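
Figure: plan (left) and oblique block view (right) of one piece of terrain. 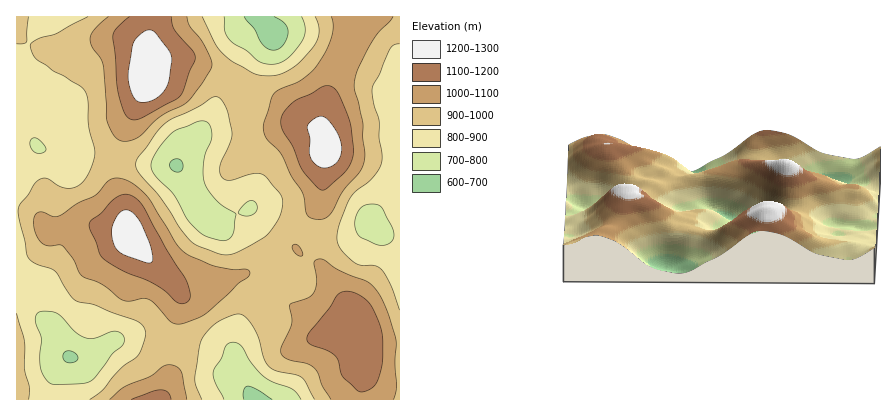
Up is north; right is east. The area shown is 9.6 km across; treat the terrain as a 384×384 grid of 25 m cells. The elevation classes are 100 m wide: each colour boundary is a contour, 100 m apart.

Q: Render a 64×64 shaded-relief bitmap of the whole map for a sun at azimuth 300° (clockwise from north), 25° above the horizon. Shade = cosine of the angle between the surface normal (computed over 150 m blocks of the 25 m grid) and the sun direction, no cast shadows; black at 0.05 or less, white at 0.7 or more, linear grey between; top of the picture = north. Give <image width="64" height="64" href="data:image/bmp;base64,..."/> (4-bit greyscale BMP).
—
<image width="64" height="64" href="data:image/bmp;base64,Qk12CAAAAAAAAHYAAAAoAAAAQAAAAEAAAAABAAQAAAAAAAAIAAATCwAAEwsAABAAAAAAAAAAAAAAABEREQAiIiIAMzMzAERERABVVVUAZmZmAHd3dwCIiIgAmZmZAKqqqgC7u7sAzMzMAN3d3QDu7u4A////AERFeau7vN7u7t3MuodURFVnZVZniIiJq8u7qqqXZmVVREV5qru83u7u3dzLmFQ0Vmd2VniJiIibzLuqmphmVVVEVWiqq7ve7u3c3cy5ZDNWZ3ZmiJiHd5rMu6qZmGVVVURVaJq7u83u7czM3Lp0M0VmdmeJmYdmebu7u6mYZURERFVniqu7ze7ty7zMyoYzNFZmd5qph2Zomru7uphlQ0RERVZ5q7vN3u3Lu8y6l1Q0RWZ4mrqYdmeJmru7qXVDMzREVmeaq7zN3dy7zLqXZURFVomru6mHd3iJq7updkMiM0RFZ4mqqrzN3cu7uodlVVVWirvMy6mHd4iZqqmGQyIzREVneJmJq7zdy7uqmHZlVWaKu8zMu6mIiImZmXZTMjNFVWeIiHeJq83Mu6mIdmVVZ4mrvMzMy6mImZiIdlQzRFVWaImHZmeKvMy6mIdmZVVniau7vN3cuqmZmId2VDNEVmZ4mZhlVniau7qYdlVVRGeJqqqrzd3Mu6qYh2ZUM0RWd4mqmXZWd4maqql2VEQ0Vomqqaq8zMzMu6mHZlMzRFZ3iaqZh2Z3eImqqYZUQzNFeJqZmqvMzM3Luod2VDNVVneJmZmId3d3eZqph1RDM0VomZmaqru8zcy6l3ZEM2ZneImZiIiJh2ZomqqXZVRERFeJmqqaq7vNzMqYdkREZniIiZmIiJmYdmeaqph2VVVEVniaqqmau8zMuph2VER3iJmZqYeImZmHZ4mZmHdmZlVVZ4qqqZmrzMy6mHZVVYiImqqph3iZmYd3iZiHd3d3ZlZniZmqqavMy7qYh2VViIiaqqqYeImYh3eIiHd3iIh3d2Z4mZqqq8y7qpmHZmaIiImqu6iIiIiIeIh3dniIiIiId3iIiZmru6qZmph3dpiIiJq7qYiIiIiIh3ZneImZmZmHeIiImZqqmZiaqYd3qZh3iau6mYiIiIh3ZmeImZqru6mImZmImqmIiJqqmIi6mHeJqruqmZh3d3ZlZ4mZmrvMupmZmZiJmHd3iqqZmcy5h3iaqrqqqYd2ZVVniZmZvMzLuqqpmImYd3eJqqqq3cqHeJqqq7u6h2VVVVZ4mZq83cy7u6qYiIh2Z4mZqrvty5h4mqqrzMuXZVREVmeJmrzczMzMuph3d2ZmeZmru+3LmIiaqqvMy6dURERVZniavMzMzM3LmHd2ZVVoiJq73cuZmaqqq83cp1REVFVmeKqru7zM3cuph2ZURGeImrvdypmru7qr3dynVERVRVZ5qqqqq8zdzLqHZTMzV4mau93LmavMy6ve7adURFVEVomqqpmavN3Mu5h1MRJGiZq83cuZq93cu97tp1REVVVWiaqZiJmrzMzLuXUhEjV4mszd26mrzd3M3u2oZERVVWeJqph3iau7zMzLhjEBNWeavN3bqZq83d3d3bhlRVVWeJqph2Z4mqu7vMuWMQEkZ4m83dupmrzN3d3cqGZVZmeJqqmHZmiaqqu7u5ZCABNWeKvM26mZq83d3MuoZmZniJq7uodlZ5mqqqu6lkIQE0VXibzLqYibzdzMupdmZniZq8y6l2VniaqruqqGQiESNEZ4q7upiJrN3Muph2VWeJq83cuodmeJqru7qYZCIRIzRWeZu7mYms3cuph2VEVnmrzd3LmHd4mqvMu6hkMhEjRFZ4mqupmavNy6l2VDM1aJvM3dypiHiaq8zLqXUyEiNFZmiJqqmZq83LqXZTIiRXirzd3LqYiImrzNy5hkIiI0ZmZ4iamYmrzMupdlMhI1aJq83dypmIiau8zLqXUyIjRmZneImYiJq8u6mGUxETVnmqvN3LqpmZqrvMy5hkIiNWdmd4iZiImru7qYZTEBJFeJq8zcu6qqqqq7u6mGQiI1Z2ZneJmYmau7uql1MQATVniavMy7qru7u6qqqYZTIjRnd3d4iZmaq8u7qYZCAAI1Vnm7zLqrvMzLuqqphlQzNFZ3iIiIiZq7zMu6l0IAACNEaJvLuqvN3cy7qql2VDRFVniYiIiJqrzMzMuoUxAAASNGiruqq83e3Mu6qHZlREVniJmIiIiau83czLlkIAAAEjR5qqqqvN3dzLupdmVERWeIqZh3eJq7zN3MyoUyEQABNGiqmZms3d3cy7mGZURFZ4mqmHd3iaq83d3Ll1MiIQEjV5mZmavMzd3MuoZVVURXiaqZh3iImrzd3cuodUQyESNXiZmZq8zMzdzKl1VFVVaImqmIiIiZrN3t26mGREMiM1aImZmrzMzN3cuXZURVVniZmZiImZms3e7cqYdVRDM0VniZiavM3d3dy5hlRFVWeJmZmYiJmazd7typh2VERERWeJmJq83d3d3cqHVEVVZ4mZmZmIiZq83e7bl2ZVRERFZ4iIiaze7u3dypdlRFVniZmZmZiJmazd3dyoZlVVVEVneIh4q97/7u3bmGVEVWd5mZmJmZmZq8zd3Ll2ZmZlRFeIiHeazv/+7typdTNFVniZqpmZmqqrvM3Muodnd2VEVniId4rN7//u7cqFQ0RWeImqqqqqu7u8zMu5h3d3ZURWeIh3ib3u7u7u25ZDNEZ3eKqru7vMzLzMy7l2d3dmVFZ4h3d4q93u7u7cqFQzRWZomqu7zM3dzMzMuXZmZmZUVWeHd3iazN3d3dy5dUREVVeJq7zM3u7d3My6hlVVZlVVVneIiJmrzdzczLmGVERURXiru8zN7u7dzLuXVURVVmVVZ4mZmavMzMy7uodlRE"/>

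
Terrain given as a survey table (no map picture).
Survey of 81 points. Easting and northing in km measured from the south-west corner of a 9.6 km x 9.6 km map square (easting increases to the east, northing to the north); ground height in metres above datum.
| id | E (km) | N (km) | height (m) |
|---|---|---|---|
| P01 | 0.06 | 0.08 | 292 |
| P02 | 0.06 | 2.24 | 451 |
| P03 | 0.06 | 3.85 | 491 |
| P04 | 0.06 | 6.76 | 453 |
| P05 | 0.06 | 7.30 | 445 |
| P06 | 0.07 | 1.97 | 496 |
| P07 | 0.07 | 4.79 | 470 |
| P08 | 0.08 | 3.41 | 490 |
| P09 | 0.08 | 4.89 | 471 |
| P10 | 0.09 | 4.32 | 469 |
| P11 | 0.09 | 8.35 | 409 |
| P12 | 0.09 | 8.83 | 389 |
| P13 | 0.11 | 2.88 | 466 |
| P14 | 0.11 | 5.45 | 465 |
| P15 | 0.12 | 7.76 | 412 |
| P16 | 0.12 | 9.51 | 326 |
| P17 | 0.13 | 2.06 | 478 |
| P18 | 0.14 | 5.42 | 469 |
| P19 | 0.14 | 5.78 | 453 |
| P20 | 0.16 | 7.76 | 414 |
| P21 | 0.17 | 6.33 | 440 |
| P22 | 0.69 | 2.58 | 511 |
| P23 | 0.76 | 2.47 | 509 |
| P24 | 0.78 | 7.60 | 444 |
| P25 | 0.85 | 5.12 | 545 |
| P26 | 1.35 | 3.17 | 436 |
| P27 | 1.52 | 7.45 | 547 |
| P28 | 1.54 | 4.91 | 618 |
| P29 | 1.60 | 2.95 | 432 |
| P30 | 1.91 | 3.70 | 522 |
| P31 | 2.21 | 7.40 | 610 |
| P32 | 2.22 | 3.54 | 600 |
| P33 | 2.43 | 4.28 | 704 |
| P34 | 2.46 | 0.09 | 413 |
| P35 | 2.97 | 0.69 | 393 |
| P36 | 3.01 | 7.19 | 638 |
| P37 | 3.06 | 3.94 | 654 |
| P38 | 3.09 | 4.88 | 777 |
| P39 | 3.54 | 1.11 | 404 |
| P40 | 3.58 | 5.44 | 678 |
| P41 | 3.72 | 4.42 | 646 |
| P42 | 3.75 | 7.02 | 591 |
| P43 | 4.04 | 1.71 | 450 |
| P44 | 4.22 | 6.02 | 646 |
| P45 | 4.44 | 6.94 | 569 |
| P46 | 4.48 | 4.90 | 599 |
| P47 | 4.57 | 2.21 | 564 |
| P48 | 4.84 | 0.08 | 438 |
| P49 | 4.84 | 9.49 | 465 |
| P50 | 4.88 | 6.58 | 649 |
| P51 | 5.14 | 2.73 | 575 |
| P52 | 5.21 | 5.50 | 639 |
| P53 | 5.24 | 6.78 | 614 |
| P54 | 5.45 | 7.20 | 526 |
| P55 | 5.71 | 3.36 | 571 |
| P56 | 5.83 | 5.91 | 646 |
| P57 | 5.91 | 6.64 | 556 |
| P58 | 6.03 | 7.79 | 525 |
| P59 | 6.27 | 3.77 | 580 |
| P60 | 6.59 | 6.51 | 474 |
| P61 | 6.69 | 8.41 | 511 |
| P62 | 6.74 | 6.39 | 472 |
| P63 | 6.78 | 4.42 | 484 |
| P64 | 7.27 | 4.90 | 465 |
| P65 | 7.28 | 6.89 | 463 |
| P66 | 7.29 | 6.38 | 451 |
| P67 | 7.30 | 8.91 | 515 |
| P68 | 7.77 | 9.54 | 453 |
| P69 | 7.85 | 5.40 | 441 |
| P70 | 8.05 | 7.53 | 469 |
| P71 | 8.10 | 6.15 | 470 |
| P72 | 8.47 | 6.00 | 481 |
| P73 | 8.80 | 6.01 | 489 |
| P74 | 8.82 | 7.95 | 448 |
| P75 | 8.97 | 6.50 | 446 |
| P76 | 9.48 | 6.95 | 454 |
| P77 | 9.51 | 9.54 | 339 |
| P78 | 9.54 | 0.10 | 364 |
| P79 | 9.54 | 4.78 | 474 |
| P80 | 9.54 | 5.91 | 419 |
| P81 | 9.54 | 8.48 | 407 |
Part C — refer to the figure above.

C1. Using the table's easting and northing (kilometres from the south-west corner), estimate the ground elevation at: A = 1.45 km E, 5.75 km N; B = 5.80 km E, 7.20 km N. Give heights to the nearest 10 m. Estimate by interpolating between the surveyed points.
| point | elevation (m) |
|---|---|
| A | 650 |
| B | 480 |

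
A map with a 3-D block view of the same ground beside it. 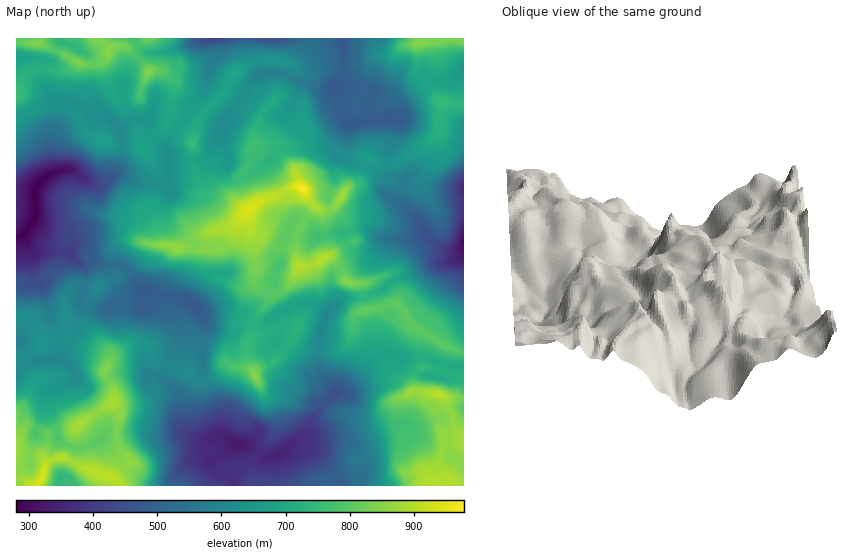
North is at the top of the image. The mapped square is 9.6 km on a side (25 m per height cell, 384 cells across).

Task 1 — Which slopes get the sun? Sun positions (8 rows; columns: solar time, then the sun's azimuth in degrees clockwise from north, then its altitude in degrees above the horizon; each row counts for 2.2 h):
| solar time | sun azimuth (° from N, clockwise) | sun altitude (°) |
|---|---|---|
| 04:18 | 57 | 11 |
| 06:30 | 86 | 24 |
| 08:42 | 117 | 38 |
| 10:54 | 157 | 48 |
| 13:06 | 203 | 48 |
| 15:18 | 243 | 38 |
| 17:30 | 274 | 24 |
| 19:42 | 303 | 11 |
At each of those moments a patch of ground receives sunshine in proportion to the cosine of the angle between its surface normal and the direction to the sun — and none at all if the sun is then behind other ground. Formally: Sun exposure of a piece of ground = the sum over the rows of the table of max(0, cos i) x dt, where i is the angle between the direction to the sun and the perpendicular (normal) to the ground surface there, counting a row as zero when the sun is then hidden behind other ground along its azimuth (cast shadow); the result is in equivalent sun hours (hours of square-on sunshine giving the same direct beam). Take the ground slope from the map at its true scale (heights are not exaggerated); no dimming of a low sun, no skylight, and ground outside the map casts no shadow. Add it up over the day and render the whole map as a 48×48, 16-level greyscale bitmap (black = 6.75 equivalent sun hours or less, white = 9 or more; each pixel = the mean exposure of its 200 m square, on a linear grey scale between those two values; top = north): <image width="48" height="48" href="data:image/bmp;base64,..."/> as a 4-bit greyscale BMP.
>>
<image width="48" height="48" href="data:image/bmp;base64,Qk32BAAAAAAAAHYAAAAoAAAAMAAAADAAAAABAAQAAAAAAIAEAAATCwAAEwsAABAAAAAAAAAAAAAAABEREQAiIiIAMzMzAERERABVVVUAZmZmAHd3dwCIiIgAmZmZAKqqqgC7u7sAzMzMAN3d3QDu7u4A////AMm8Nb7d2qzLQ3iZvMy7qrzMzKqazMzMzLmLet3Km9y7o1d63burupibzLuKy8zMusyb3KiJvMdpupmou8u6q6qavLuqmImrvMyoNImqu2AXq7qsupvdy7mZqpu6q5ib3cmKjN3LuVJ5ibqLvMzN3Mu7uazLvMus3Lu7vd3cyom6p4mavdu97bmbu8zMzMu8zKp2mc3NzLvLuau83cvd3dmazMzN3My7y7d6ZWjN3MzM28urzM3d3exqzKq93czdyZirpSR726q83MzLve3e3dyoh2it3d3Ny0e6qWA4uGaszM3M3u7cu93KeKpia93cmovMyFeJllaKzdzN3t3KvMzKzdy5QEMABJvMynvdl4mc3dm+7tya3Ju73d3MuUI3vMh4qcuby6vN3Med7bmt3N2t3u3My7zLu83LvMqJqrzcy7l4qZeL3d3O3d3czLms3azd3bqZmb3cy7uVm7vLzdyrzd3d3d3e2svM3LmFBau7u7yVirzdzdx6vN3dze3bl9zLzLpzRmeJq8p3rKu8zNyZvN3d3dyrmdy6vMpViGeJu5WKnMzKy8zJm93d3brLmru7u6qbu6u7u2e7q8vcmau4Zs3d3LyneGVpq7zcvMzMp4vczN3e65iqdUV6yrhlVmVmjMzdvImqu97u3d3c3ty6y8t0e5VVVLu4aburqovM3u7u2s3Lve3czMzrdkVXiZq8hVJFiK3d3u3Keb3bq93tmEJaynVGeIl5pyhnid7d3czdzMzMmczeuZqFV2d3ZqqYmbqt3u7d3d3d3d3M2YecuaqYdXrMy6vMzKm73t3MzMzM3d3cy6hEbNp2iJqsyqqrvLupu4VEWL3d3d3dzMy6moiKqpnN3NqqvMzLu5mqqrqs3dzMzM3d3KvtzMzdzNubzM3czLuqmqqHnNzLzLzd3LzLqr3dvMu7zMymnLy7lniais3c3M7M7KqYmt3cq7u7y6lza6q6h6upmGnN3NxmrbuHrd3ambmJq4aGOZiKyqu6dlNHvdqrW8yL3d3LqtlwNma7VZvMzLy5aYdmZlSWQnrNzL3d3ey5IH3dy83czLuqhcuoapp2gkfN3c3e7u7N3N7t3d3cvMvMp63LYRAGab3czd3d7t7t3d3t3N3Lq92ru83cpTaqy7uqqs3d3d3d3e7dy8zN3MuqupzMy7y7mImruazdzN3Nzd27m7zN25q7uoqrqryYd1Z3dDe9zN7czcy6vbu83KvLyoq6q8x3moZlNletzN3t3cvM3d3L3LvdzKe7vMppvd3cu7q83dy93L3c29253Mu93Mmdy7h6zdzczNzN3d3Mzd3Nyr253cur3cyay6ebzM26vdy6u8vM3d3dypzKvbqqzLu6mZjLyru8zdypmrzd3d3N2qvd3LqavcmGWc3d27zN3N3My6vLvd3e7LmsvLq4m83LzczM3c3O3M3d3ImIzpe97dpFiVi6ZovMupvMu7zd3N3M3dzdpDrM3cu6YAFYiIdUR6zMu8qpze3dzbq5nN3biJzt3IUwASERJazMu8q3WJzN3Q=="/>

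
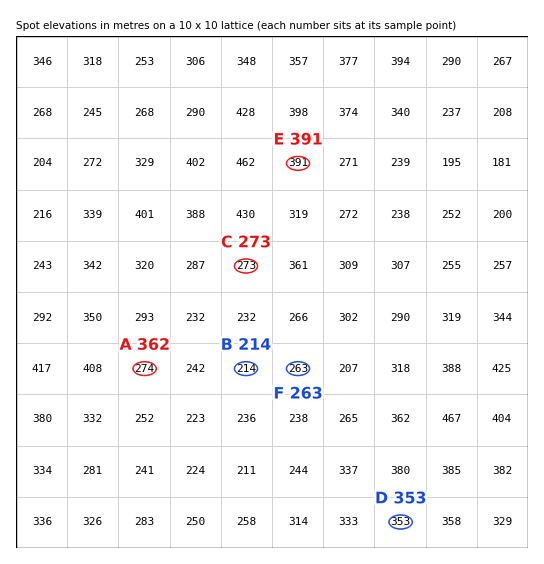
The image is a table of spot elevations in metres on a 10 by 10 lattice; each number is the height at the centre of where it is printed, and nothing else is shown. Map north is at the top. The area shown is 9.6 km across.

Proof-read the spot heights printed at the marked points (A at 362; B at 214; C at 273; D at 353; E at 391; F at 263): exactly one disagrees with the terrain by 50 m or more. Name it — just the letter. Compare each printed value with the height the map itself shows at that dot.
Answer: A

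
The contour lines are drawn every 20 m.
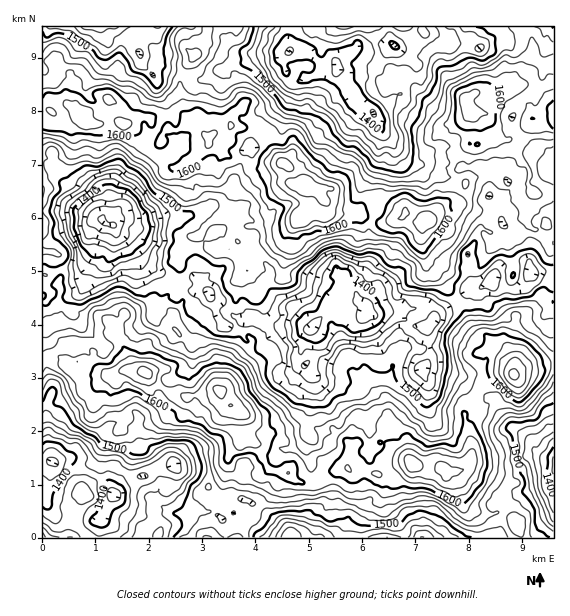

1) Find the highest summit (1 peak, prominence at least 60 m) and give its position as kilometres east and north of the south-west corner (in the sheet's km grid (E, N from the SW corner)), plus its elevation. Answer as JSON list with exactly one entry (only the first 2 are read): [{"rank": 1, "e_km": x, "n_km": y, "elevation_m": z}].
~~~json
[{"rank": 1, "e_km": 3.31, "n_km": 2.76, "elevation_m": 1688}]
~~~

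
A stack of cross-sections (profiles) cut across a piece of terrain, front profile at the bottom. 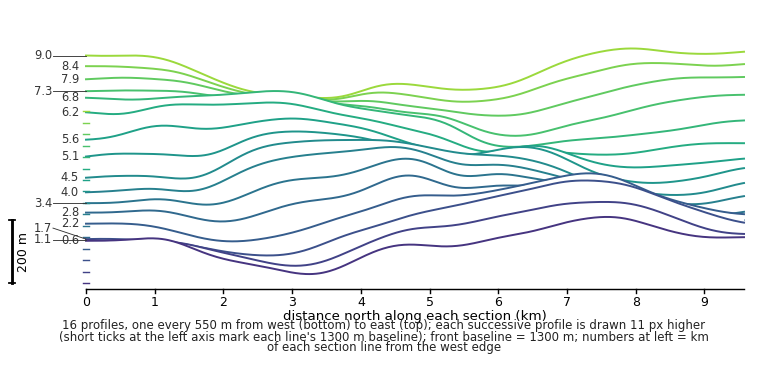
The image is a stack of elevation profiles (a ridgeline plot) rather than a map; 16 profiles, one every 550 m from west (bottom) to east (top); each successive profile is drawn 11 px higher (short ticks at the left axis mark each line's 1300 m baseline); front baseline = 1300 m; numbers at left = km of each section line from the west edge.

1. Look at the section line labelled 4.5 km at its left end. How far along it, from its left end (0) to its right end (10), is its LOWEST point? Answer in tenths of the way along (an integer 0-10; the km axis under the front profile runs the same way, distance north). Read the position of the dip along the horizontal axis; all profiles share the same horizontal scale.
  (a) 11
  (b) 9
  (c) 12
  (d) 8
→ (b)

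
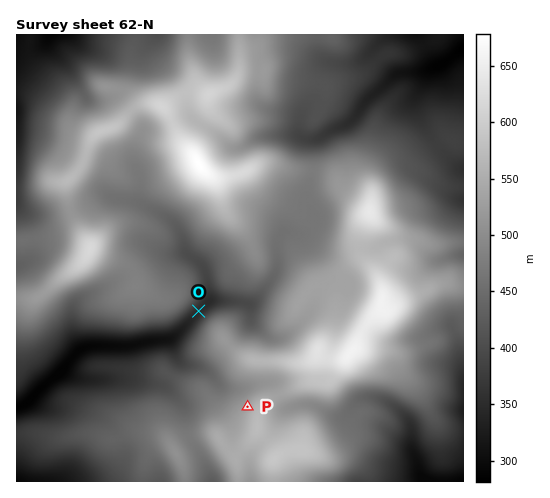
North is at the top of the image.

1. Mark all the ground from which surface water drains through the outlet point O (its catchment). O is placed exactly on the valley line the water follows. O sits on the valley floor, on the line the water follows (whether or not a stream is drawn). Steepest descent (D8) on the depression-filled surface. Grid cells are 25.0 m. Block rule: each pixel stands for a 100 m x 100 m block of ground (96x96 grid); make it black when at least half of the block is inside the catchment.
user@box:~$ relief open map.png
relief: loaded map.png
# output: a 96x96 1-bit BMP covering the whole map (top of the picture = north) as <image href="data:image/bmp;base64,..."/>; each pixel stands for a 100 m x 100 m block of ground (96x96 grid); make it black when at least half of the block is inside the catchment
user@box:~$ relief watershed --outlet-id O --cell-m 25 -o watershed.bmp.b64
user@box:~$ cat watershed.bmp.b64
<image width="96" height="96" href="data:image/bmp;base64,Qk2+BAAAAAAAAD4AAAAoAAAAYAAAAGAAAAABAAEAAAAAAIAEAAATCwAAEwsAAAIAAAAAAAAA////AAAAAAAAAAAAAAAAAAAAAAAAAAAAAAAAAAAAAAAAAAAAAAAAAAAAAAAAAAAAAAAAAAAAAAAAAAAAAAAAAAAAAAAAAAAAAAAAAAAAAAAAAAAAAAAAAAAAAAAAAAAAAAAAAAAAAAAAAAAAAAAAAAAAAAAAAAAAAAAAAAAAAAAAAAAAAAAAAAAAAAAAAAAAAAAAAAAAAAAAAAAAAAAAAAAAAAAAAAAAAAAAAAAAAAAAAAAAAAAAAAAAAAAAAAAAAAAAAAAAAAAAAAAAAAAAAAAAAAAAAAAAAAAAAAAAAAAAAAAAAAAAAAAAAAAAAAAAAAAAAAAAAAAAAAAAAAAAAAAAAAAAAAAAAAAAAAAAAAAAAAAAAAAAAAAAAAAAAAAAAAAAAAAAAAAAAAAAAAAAAAAAAAAAAAAAAAAAGAAAAAAAAAAAAAA//xwAAAAAAAAAAAH///8AAAAAAAAAAAP///8AAAAAAAAAAAf///+AAAAAAAAAAAf///+AAAAAAAAAAA/////AAAAAAAAAAA/////AAAAAAAAAAB/////gAAAAAAAAAB/////wAAAAAAAAAD/////4AAAAAAAAAH/////8AAAAAAAAA//////8AAAAAAAAB//////8AAAAAAADj//////+AAAAAAAP///////+AAAAAAAf///////8AAAAAAA////////8AAAAAAA////////8AAAAAAB////////4AAAAAAB////////4AAAAAAD////////wAAAAAAf////////gAAAAAB/////////AAAAAAH/////////AAAAAAP/////////AAAAAAP/////////AAAAAAf/////////AAAAAA//////////AAAAAB//////////AAAAAB//////////gAAAAD//////////wAAAAD//////////wAAAAD//////////gAAAAH//////////AAAAAH/////////+AAAAAH/////////8AAAAAH/////////4AAAAAH/////////wAAAAAH/////////gAAAAAD/////////AAAAAAB////4B//8AAAAAAA////wAfgAAAAAAAA////gAAAAAAAAAAAf///AAAAAAAAAAAAf///AAAAAAAAAAAAf//+AAAAAAAAAAAAP//8AAAAAAAAAAAAP//4AAAAAAAAAAAAH//4AAAAAAAAAAAAB//wAAAAAAAAAAAAAP/wAAAAAAAAAAAAAH/gAAAAAAAAAAAAAD/gAAAAAAAAAAAAAB/AAAAAAAAAAAAAAA+AAAAAAAAAAAAAAAAAAAAAAAAAAAAAAAAAAAAAAAAAAAAAAAAAAAAAAAAAAAAAAAAAAAAAAAAAAAAAAAAAAAAAAAAAAAAAAAAAAAAAAAAAAAAAAAAAAAAAAAAAAAAAAAAAAAAAAAAAAAAAAAAAAAAAAAAAAAAAAAAAAAAAAAAAAAAAAAAAAAAAAAAAAAAAAAAAAAAAAAAAAAAAAAAAAAAAAAAAAAAAAAAAAAAAAAAAAAAAAAAAAAAAAAAAAA="/>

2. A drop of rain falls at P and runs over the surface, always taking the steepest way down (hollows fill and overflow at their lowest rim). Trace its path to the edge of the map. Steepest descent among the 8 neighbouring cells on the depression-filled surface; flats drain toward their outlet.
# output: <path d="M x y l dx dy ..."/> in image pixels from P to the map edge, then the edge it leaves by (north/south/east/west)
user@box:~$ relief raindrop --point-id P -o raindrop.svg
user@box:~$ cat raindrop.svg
<path d="M248 407l-17-17-7-2-17-17-8-4-11-1-5-2-8-9-2-9-5-6-15 0-1 1-11 2-5 2-5 0-1 1-41 0-1 1-5 0-13 12-4 7-2 0-19 20-7 4-17 16-4 2"/>
exit: west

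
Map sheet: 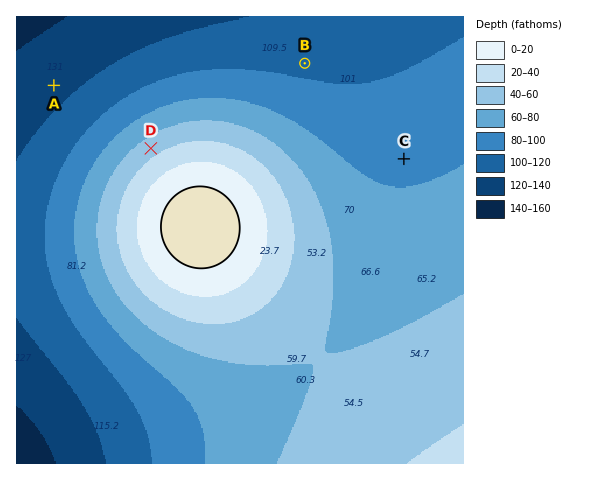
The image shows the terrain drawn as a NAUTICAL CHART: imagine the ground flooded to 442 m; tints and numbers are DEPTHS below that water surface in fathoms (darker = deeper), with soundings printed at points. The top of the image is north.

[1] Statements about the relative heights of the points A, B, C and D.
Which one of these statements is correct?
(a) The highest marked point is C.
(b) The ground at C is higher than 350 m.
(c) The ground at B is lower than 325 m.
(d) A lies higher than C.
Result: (c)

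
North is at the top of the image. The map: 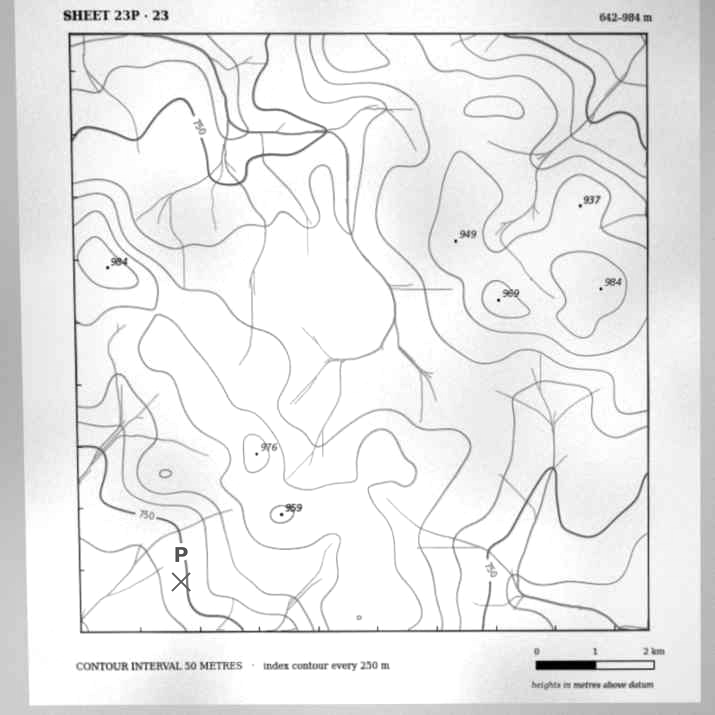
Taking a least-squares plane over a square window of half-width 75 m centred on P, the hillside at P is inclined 7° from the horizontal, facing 268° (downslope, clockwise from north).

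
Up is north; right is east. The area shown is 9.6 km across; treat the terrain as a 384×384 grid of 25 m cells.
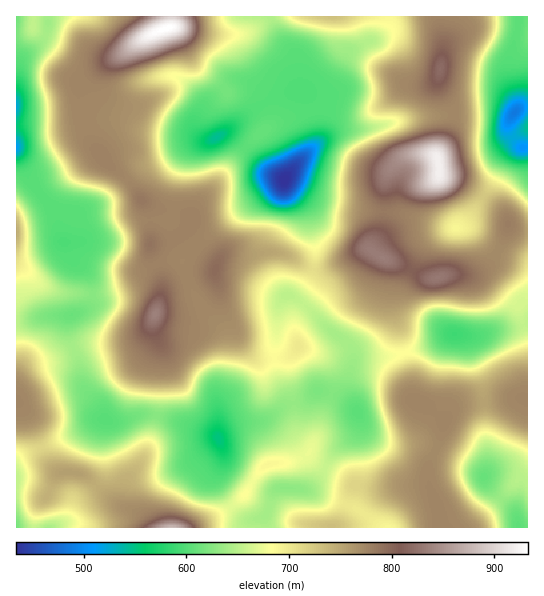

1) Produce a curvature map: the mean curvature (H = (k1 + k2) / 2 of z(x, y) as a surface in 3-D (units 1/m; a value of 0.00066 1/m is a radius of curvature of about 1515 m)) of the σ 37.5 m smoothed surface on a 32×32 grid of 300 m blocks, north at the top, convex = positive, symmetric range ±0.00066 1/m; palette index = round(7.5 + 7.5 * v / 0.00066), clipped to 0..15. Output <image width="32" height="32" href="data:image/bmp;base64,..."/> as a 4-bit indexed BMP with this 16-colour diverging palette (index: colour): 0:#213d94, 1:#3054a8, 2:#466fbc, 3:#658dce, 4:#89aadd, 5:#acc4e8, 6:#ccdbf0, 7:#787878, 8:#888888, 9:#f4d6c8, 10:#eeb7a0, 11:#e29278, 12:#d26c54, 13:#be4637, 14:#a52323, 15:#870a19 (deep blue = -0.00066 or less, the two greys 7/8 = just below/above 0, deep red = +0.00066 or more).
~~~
<image width="32" height="32" href="data:image/bmp;base64,Qk12AgAAAAAAAHYAAAAoAAAAIAAAACAAAAABAAQAAAAAAAACAAATCwAAEwsAABAAAAAAAAAAlD0hAKhUMAC8b0YAzo1lAN2qiQDoxKwA8NvMAHh4eACIiIgAyNb0AKC37gB4kuIAVGzSADdGvgAjI6UAGQqHAHciRnQ4m5VFj9y4Y3mIvUKvt4qpqoWKpndEdYmYjJVTapSIeGVCN+QjRriaiJwSp0nN2KtyR3StmYa5i4mmBHdpmWWc5mlke7mlZmaJqURkl0RESch4Fod3uVQll5tiZ7y1RkR1aEh1eIllGriKhaubpWVjNFdoeGd4ZD6YiZiorHRjeZnUVmtnV3VuqaqXqLdVV9280hRqeEd3esqLmpq4h1a5iapoqJuZdXRnNSi6l3d4uIl6q8Vbp2RohTRSV2Z2dsm2aInFamNFitQzM0dkVEJo+Wd6hVhGq6mSBHdpiaqESJlnimVEeHmIiqvdVHuGU7p4d6llRoZ4Zn37mqaXRmXsd3eomY16qL2Hmoi4k2dzC7d3iorbVr6oZ4iZmrN3czuXiJm9tlRqqHkhJ62Ed2Tbd4miJ5hkqGZnQkjPNWQQfJmaxXcDo4mGaIZX6kZomsmZrPpjAJa5uH79l6SmPNuXpSTMcBBnrLo1+qN4JpyYibFDSayyB53O7/mBQFfqiImiZQSqvGNBJXaYsyiUyYeJszmleImpaGAFSOYEVLmIidtFiXd3h2bcmHnVQEfZd3WMhGh3d3dhfIm5snZK+XhzAFxEZ3d2Zu2H6LF5U3t6/JaJSIZ3aIZ4d8iySJYttq/8yZmoQzVFFUmozCaXOWRF//lliWq8yYZah69D"/>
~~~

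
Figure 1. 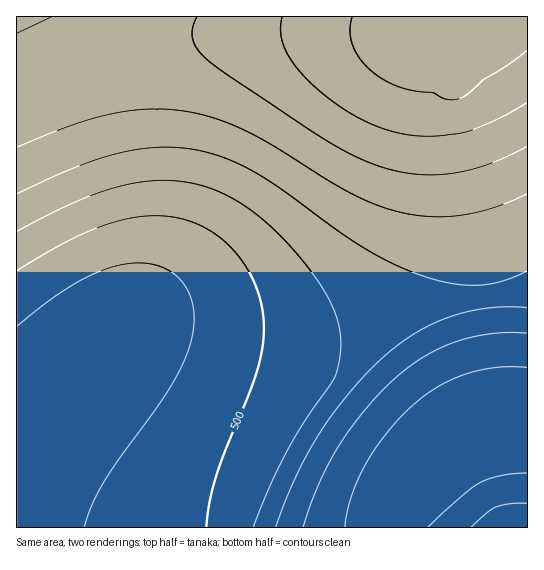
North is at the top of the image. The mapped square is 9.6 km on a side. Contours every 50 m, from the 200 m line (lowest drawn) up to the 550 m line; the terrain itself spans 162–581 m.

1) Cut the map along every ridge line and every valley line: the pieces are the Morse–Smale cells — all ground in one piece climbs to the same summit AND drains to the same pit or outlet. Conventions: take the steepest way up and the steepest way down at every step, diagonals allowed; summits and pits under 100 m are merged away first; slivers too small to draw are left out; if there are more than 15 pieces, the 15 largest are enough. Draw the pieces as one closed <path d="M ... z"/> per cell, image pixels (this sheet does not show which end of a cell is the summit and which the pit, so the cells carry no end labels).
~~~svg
<path d="M527 16l-510 0-1 394 6 1 8-3 11-7 60-57 14-11 19-6 33-2 100 12 63 0 49-6 47-16 44-11 57-4z"/><path d="M527 300l-57 4-44 11-47 16-49 6-63 0-100-12-25 0-21 6-20 13-60 57-11 7-14 3 0 116 370 1 2-13 11-20 13-17 31-31 14-10 24-10 26-6 21 0z"/><path d="M527 421l-20 0-26 6-24 10-14 10-31 31-13 17-11 20-1 12 140 1z"/>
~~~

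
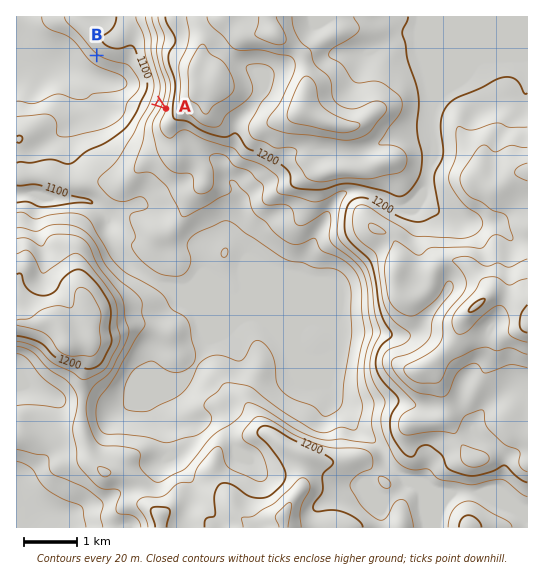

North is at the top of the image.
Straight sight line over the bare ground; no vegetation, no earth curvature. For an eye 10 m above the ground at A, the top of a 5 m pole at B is visible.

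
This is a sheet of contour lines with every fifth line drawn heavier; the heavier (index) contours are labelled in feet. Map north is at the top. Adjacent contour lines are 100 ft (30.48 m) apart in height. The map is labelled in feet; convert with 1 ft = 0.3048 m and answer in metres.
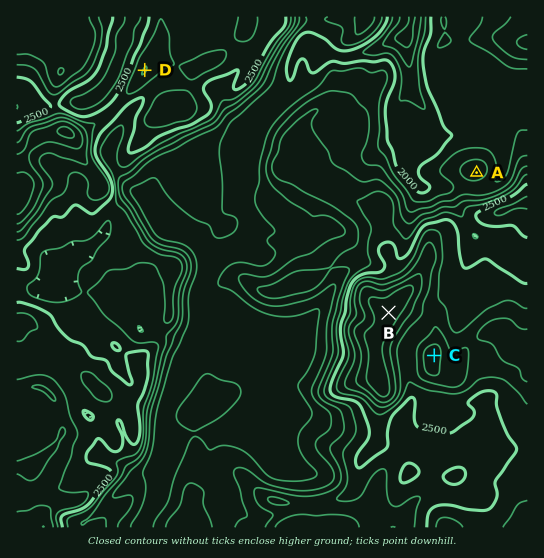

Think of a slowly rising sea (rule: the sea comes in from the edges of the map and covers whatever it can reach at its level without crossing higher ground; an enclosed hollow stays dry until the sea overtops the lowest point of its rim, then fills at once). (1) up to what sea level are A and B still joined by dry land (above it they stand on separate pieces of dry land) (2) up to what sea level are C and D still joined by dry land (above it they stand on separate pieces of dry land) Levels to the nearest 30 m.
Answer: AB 660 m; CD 630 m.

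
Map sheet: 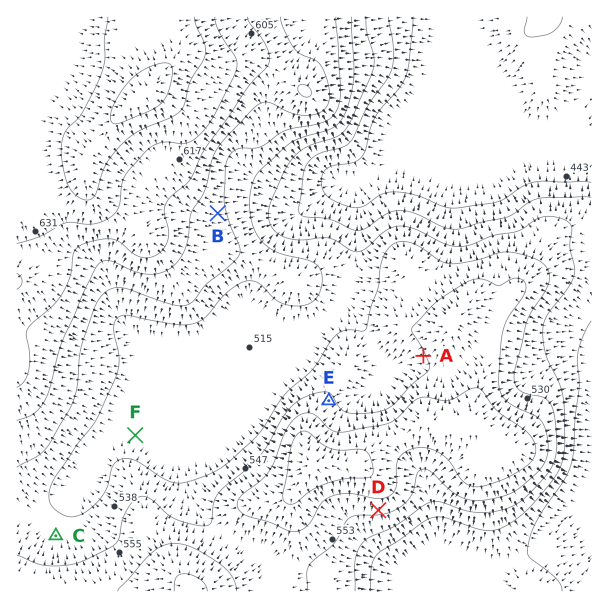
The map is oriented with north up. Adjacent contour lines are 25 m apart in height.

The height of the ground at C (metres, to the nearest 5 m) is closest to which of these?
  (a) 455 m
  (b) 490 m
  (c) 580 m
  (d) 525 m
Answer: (d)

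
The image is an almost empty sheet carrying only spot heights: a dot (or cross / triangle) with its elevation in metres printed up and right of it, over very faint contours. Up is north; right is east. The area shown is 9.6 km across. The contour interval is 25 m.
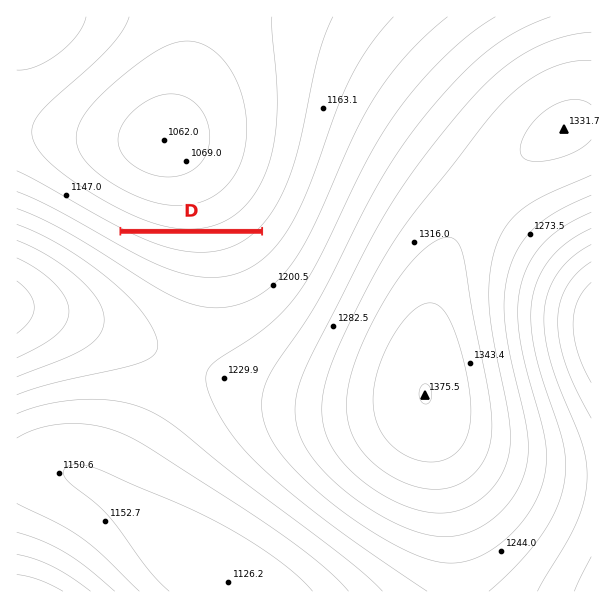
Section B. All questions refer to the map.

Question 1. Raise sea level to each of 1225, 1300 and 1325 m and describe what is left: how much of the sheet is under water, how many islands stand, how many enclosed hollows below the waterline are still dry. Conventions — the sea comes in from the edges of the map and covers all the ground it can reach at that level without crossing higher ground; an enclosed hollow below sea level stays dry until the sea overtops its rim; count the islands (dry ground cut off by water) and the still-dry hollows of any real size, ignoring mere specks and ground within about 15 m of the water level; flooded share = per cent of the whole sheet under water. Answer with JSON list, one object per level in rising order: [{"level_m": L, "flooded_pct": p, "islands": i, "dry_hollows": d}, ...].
[{"level_m": 1225, "flooded_pct": 54, "islands": 0, "dry_hollows": 0}, {"level_m": 1300, "flooded_pct": 82, "islands": 0, "dry_hollows": 0}, {"level_m": 1325, "flooded_pct": 91, "islands": 1, "dry_hollows": 0}]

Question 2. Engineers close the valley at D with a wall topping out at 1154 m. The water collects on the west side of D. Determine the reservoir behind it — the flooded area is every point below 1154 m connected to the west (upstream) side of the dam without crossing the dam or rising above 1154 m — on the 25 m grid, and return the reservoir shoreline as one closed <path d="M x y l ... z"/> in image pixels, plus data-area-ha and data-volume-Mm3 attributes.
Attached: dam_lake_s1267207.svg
<path d="M258 234l-130 0-1 0 7 4 3 0 10 6 3 0 5 3 3 0 1 1 3 0 2 2 3 0 1 2 5 0 1 1 5 0 1 1 8 0 1 2 26 0 1-2 6 0 2-1 4 0 2-1 3 0 1-2 11-4 3-4 1 0 6-6 2 0 2-2-1 0z" data-area-ha="56" data-volume-Mm3="5.35"/>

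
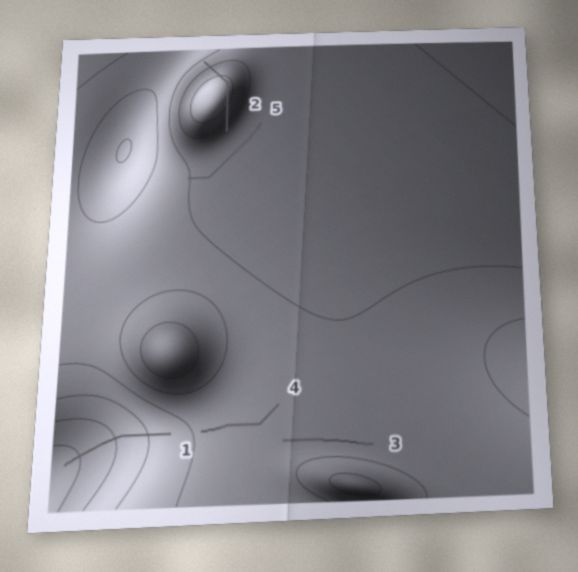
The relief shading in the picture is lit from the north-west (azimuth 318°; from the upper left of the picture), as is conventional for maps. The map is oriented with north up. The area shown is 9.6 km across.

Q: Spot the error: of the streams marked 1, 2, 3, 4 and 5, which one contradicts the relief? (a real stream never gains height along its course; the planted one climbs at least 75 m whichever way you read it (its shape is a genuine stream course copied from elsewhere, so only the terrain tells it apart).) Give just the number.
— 2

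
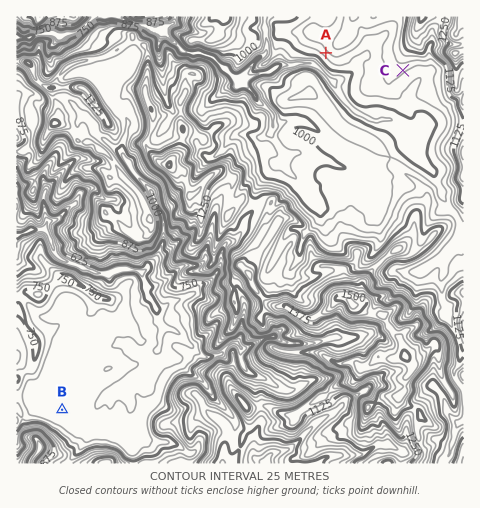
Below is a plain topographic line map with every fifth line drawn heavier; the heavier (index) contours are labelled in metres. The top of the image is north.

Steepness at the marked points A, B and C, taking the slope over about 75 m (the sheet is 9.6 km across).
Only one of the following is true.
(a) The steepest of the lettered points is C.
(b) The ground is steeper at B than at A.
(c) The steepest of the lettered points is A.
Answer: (c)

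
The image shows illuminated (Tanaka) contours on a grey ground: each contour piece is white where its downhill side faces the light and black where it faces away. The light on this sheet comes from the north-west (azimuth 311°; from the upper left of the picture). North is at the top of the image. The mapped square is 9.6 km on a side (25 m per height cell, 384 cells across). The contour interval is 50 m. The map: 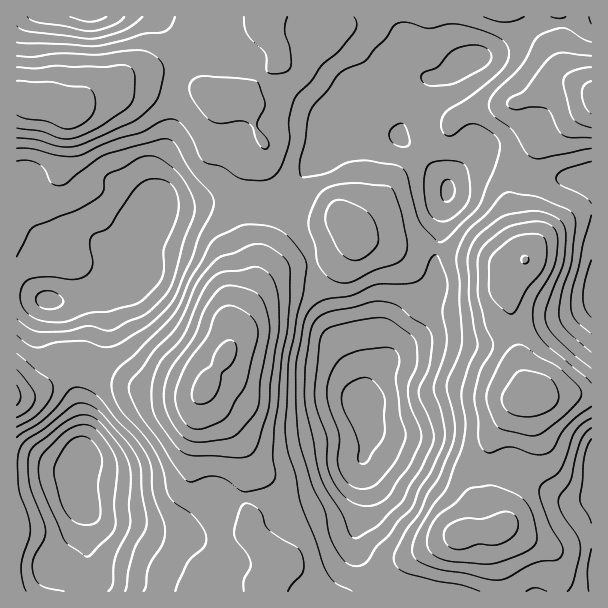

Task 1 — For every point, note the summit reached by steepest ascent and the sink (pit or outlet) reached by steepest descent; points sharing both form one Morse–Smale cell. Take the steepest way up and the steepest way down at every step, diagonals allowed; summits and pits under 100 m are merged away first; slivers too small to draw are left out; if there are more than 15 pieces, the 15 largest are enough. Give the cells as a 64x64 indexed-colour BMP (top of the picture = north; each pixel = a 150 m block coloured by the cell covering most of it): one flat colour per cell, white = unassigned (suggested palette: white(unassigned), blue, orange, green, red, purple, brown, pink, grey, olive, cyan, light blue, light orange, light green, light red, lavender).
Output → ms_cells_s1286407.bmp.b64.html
<image width="64" height="64" href="data:image/bmp;base64,Qk12CAAAAAAAAHYAAAAoAAAAQAAAAEAAAAABAAQAAAAAAAAIAAATCwAAEwsAABAAAAAAAAAA////ALR3HwAOf/8ALKAsACgn1gC9Z5QAS1aMAMJ34wB/f38AIr28AM++FwDox64AeLv/AIrfmACWmP8A1bDFADMzMzMzMzMzMzMzMzMzEREREREREiIiIiIiIru7u7u7MzMzMzMzMzMzMzMzMzMxEREREREiIiIiIiIiu7u7u7szMzMzMzMzMzMzMzMzMzEREREREiIiIiIiIiK7u7u7uzMzMzMzMzMzMzMzMzMzMREREREiIiIiIiIiK7u7u7u7MzMzMzMzMzMzMzMzMzMRERERESIiIiIiIiIru7u7u7szMzMzMzMzMzMzMzMzMRERERERIiIiIiIiIiu7u7u7uzMzMzMzMzMzMzMzMzMREREREREiIiIiIiIiK7u7u7u7MzMzMzMzMzMzMzMzMxERERERESIiIiIiIiIiu7u7u7szMzMzMzMzMzMzMzMzERERERERIiIiIiIiIiIru7u7uzMzMzMzMzMzMzMzMzMRERERERESIiIiIiIiIiu7u7u7MzMzMzMzMzMzMzMzMRERERERERIiIiIiIiIiK7u7u7szMzMzMzMzMzMzMzMxEREREREREiIiIiIiIiIiu7u7uzMzMzMzMzMzMzMzMzMRERERERESIiIiIiIiIiK7u7u7MzMzMzMzMzMzMzMzMxERERERERIiIiIiIiIiIiu7u7vu7u7jMzMzMzMzMzMzEREREREREiIiIiIiIiIiK7u7u+7u7uMzMzMzMzMzMzMRERERERESIiIiIiIiIiIru7u77u7u4zMzMzMzMzMzMRERERERERIiIiIiIiIiIiK7u7vu7u7jMzMzMzMzMzMREREREREREiIiIiIiIiIiIru7u+7u7uMzMzMzMzMzMxERERERERESIiIiIiIiIiIru7u77u7u4zMzMzMzMzMxERERERERERIiIiIiIiIiIiu7u7vu7u7jMzMzMzMzMxEREREREREREiIiIiIiIiIiK7u7u+7u7u4zMzMzMzMxERERERERERESIiIiIiIiIiIru7u7zO7u7jMzMzM0REERERERERERERIiIiIiIiIiIimZmZnMzu7u4zNERERERBEREREREREREiIiIiIiIiIimZmZmczM7u7EREREREREERERERERERERIiIiIiIiIiKZmZmZzMzMzMRERERERERBERERERERERESIiIiIiIiIpmZmZnMzMzMxEREREREREERERERERERERIiIiIiIiIimZmZmczMzMzMRERERERERBERERERERERESIiIiIiIiKZmZmZzMzMzMxEREREREREERERERERERERIiIiIiIiIpmZmZnMzMzMzEREREREREQRERERERERERESIiIiIiIpmZmZmczMzMzMREREREREREEREREREREREREiIiIiIimZmZmZzMzMzMxEREREREREQRERERERERERESIiIiIiKZmZmZnMxETMzEREREREREREEREREREREREREiIiIiIpmZmZmURERERMRERERERERERhERERERERERERIiIiIimZmZmZRERERERERERERERERGYRERERERERERESIiIiKZmZmZlERERERERERERERERERmERERERERERERIiIiIimZmZmURERERERERERERERERGZmYREREREREREiIiIt2ZmZmZREREREREREREREREREZmZmZhERERERESIt3d3ZmZmZlERERERFVERERERERERmZmZmZhEREREW3d3d3dmZmZmURERERVVURERERERERmZmZmZmFmZmZmbd3d3d2ZmZmZRERFVVVVVERERERERGZmZmZmZmZmZmZt3d3d2ZmZmZlERFVVVVVVREREREREZmZmZmZmZmZmZm3d3d3ZmZmZmURFVVVVVVVURERERERGZmZmZmZmZmZmbd3d3dmZmZmZREVVVVVVVVVVVVVEREqqZmZmZmZmZmZm3d3d2ZmZmZlEVVVVVVVVVVVVVVVVWqqmZmZmZmZmZmbd3d3ZmZmZmUVVVVVVVVVVVVVVVVVaqqZmZmZmZmZmZt3d3dmZmZmZVVVVVVVVVVVVVVVVVVqqqmZmZmZmZmZojd3d3f////9VVVVVVVVVVVVVVVVVWqqqpmZmZmZmZoiI3d2I/////1VVVVVVVVVVVVVVVVVVqqqqZmZmZmZoiIiIiIiP////VVVVVVVVVVVVVVVVVVWqqqpmZmZmZoiIiIiIiIj///9VVVVVVVVVVVVVVVVVWqqqqmZmZmZoiIiIiIiIiP///1VVVVVVVVVVVVVVVVVaqqqqpmZmZmiIiIiIiIiI////VVVVVVVVVVVVVVVVVaqqqqqmZmZmaIiIiIiIiI////9VVVVVVVVVVVVVVVVVqqqqqqpmZmZqiIiIiIiIj////1d3d3VVVVVVVVVVVVqqqqqqqqZmZqqoiIiIiIiP////d3d3d3VVVVVVVVd3eqqqqqqqpmZqqqiIiIiIiIj///93d3d3d3VVVVVVd3d3eqqqqqqqqqqqqoiIiIiIiIj4AHd3d3d3d3dVV3d3d3d3qqqqqqqqqqqgAIiIiIiIiIAAd3d3d3d3d3d3d3d3d3d6qqqqqqqqqqAACIiIiIiIgAB3d3d3d3d3d3d3d3d3d3qqqqqqqqqqAAAIiIiIiIiAAHd3d3d3d3d3d3d3d3d3cACqqqqqqqoAAAiIiIiIiIAAd3d3d3d3d3d3d3d3d3cAAAAKqqqqoAAAiIiIiIiIgAB3d3d3d3d3d3d3d3d3dwAAAAqqqqqgAACIiIiIiIiAAHd3d3d3d3d3d3d3d3d3AAAACqqqqqAAAIiIiIiIiAAA"/>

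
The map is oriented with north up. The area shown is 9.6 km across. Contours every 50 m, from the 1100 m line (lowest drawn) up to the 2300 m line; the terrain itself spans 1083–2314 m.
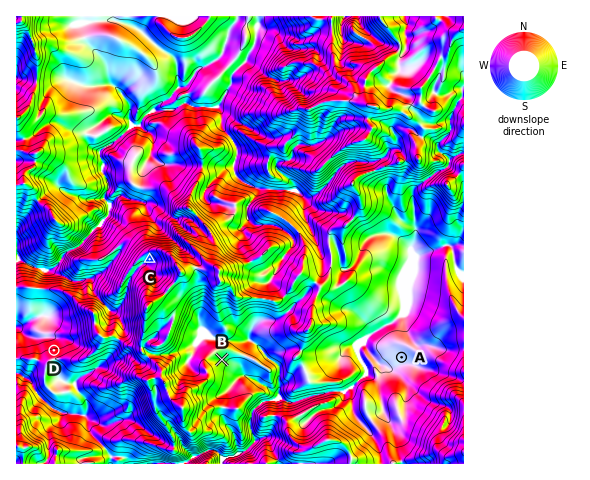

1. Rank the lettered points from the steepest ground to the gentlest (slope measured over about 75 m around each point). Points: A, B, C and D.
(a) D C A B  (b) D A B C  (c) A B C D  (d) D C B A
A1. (d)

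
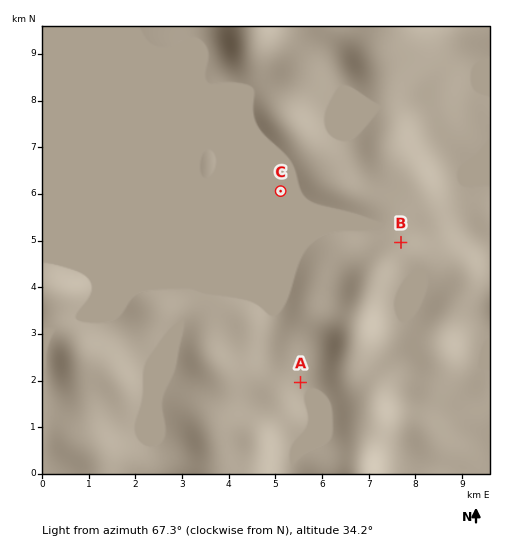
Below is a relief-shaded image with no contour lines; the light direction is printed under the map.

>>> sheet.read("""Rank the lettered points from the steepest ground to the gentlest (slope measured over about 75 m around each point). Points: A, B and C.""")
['B', 'A', 'C']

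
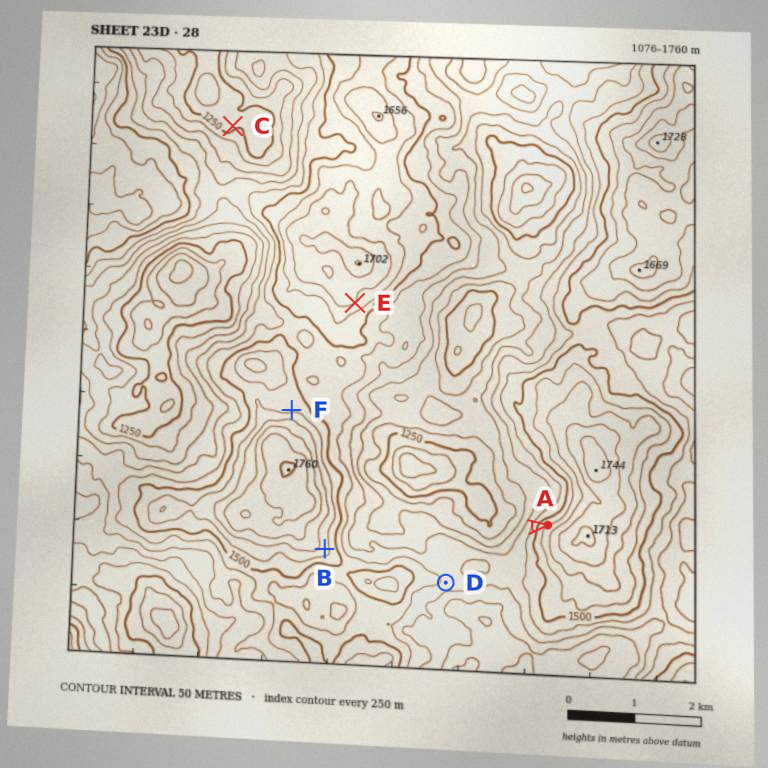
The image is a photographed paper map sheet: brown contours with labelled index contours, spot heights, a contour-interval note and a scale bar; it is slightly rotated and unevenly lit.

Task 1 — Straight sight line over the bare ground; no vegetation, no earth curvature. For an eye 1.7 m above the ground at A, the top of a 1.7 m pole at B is visible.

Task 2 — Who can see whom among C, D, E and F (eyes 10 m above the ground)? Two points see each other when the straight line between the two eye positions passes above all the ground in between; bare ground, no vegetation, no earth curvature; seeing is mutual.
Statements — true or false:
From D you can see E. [true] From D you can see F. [false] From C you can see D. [false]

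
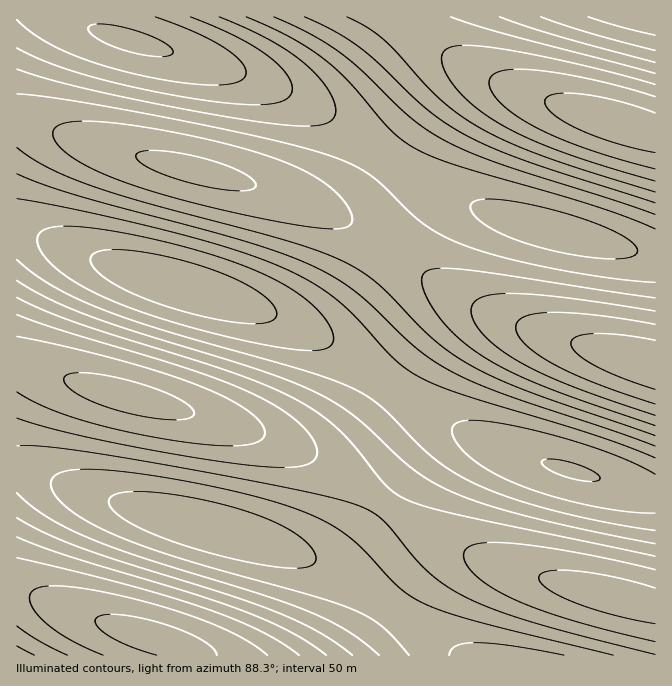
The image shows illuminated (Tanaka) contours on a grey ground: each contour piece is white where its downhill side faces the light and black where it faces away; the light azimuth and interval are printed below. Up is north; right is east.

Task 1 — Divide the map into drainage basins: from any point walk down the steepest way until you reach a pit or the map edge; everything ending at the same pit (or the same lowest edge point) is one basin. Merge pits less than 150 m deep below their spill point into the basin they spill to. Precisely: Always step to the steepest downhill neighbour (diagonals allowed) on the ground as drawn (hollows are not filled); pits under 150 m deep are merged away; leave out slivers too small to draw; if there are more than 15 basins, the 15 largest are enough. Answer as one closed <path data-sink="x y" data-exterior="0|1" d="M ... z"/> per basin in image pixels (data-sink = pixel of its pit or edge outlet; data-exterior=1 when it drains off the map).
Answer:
<path data-sink="185 287" data-exterior="0" d="M25 121l-9 1 1 534 639-1-1-291-95-25-45-15-35-15-50-30-73-53-52-25-65-20-142-35z"/><path data-sink="130 40" data-exterior="0" d="M398 16l-381 0-1 104 16 3 66 23 142 35 65 20 52 25 73 53 50 30 35 15 45 15 95 25 1-231-84-24-82-30-28-15-34-21-20-15z"/><path data-sink="655 17" data-exterior="1" d="M655 16l-255 0-1 2 29 25 34 21 28 15 82 30 83 24z"/>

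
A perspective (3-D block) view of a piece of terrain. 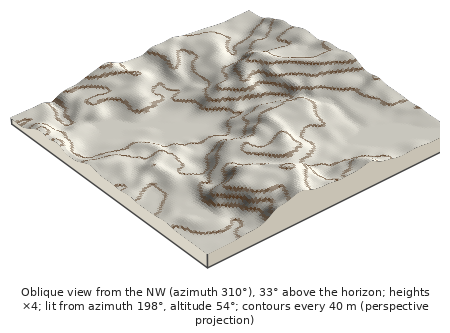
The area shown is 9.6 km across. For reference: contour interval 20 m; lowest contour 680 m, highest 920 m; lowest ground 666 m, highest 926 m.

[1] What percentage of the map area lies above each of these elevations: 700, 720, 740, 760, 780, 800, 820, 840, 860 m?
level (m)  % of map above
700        90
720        84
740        74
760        63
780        44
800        30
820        21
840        14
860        9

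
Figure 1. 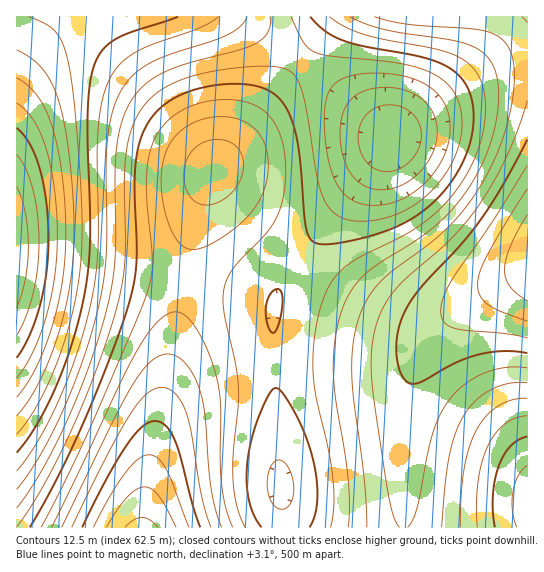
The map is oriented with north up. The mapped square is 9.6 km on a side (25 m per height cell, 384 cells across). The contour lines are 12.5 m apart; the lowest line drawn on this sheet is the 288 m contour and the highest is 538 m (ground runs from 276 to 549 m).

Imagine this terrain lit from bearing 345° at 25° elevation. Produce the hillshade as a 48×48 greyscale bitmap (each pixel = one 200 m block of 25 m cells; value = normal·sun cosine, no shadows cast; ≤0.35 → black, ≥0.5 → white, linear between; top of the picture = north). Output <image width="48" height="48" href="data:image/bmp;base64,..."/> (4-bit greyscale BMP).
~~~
<image width="48" height="48" href="data:image/bmp;base64,Qk32BAAAAAAAAHYAAAAoAAAAMAAAADAAAAABAAQAAAAAAIAEAAATCwAAEwsAABAAAAAAAAAAAAAAABEREQAiIiIAMzMzAERERABVVVUAZmZmAHd3dwCIiIgAmZmZAKqqqgC7u7sAzMzMAN3d3QDu7u4A////ALzMy7u6qZiIiIiIiJmZmZiId3dmZmd3d8zMy7u6qZiId3d4iImZmYiId3dmZmZ3d8zMzLu6qZiId3d3eIiIiIiId3dmZmZmd8zMzLu6qZiHd3d3d3iIiIiId3dmZmZmZszMzMu7qZiHd2ZmZ3d4iIiId3dmZmZmZszMzMu7qpiHdmZmZnd3iIiId3dmZmZVVczMzMu7qpiHdmZmZmd3eIiId3dmZlVVVczMzMy7qpiHdmZmZmd3d4iId3dmZVVVVczMzMy7qpmHdmZmZmd3d4iId3dmZVVVVczMzMy7qpmHd2ZmZmd3d4iId3dmZVVURMzMzMy7upmId2ZmZmd3d4iId3ZmVVVERLzMzMy7upmId3ZmZnd3eIiId3ZmVVRERLzMzMy7uqmYh3d2Z3d3iIiId3ZmVVRERLvMzMu7uqmYh3d3d3d4iIiId3ZmVUREQ7u8zMu7uqmYiHd3d3eIiIiIh3dmVUREM7u7u7u7uqmYiHd3d3iIiIiIh3dmVVREQ7u7u7u7uqmYiHd3d3iIiIiIiHdmZVRERLu7u7u7qqmYiHd3d3iIiImYiId2ZVVERLu7u7u7qqmYiHd3d3iIiZmZmIh3ZlVURLu7u7u6qpmYiHd3d3iIiZmZmYiHdmVVVKq7u7uqqpmIh3d3d3iImZmZmZmId2ZlVaqqqqqqqZmId3d3d3iImZmqqqmYiHdmZaqqqqqqqZiId3dmd3eImZqqqqqpmId3ZpqqqqqqmZiHd2ZmZneImZqru7uqqZiHd5maqqqpmYh3dmZmZmd4maq7u7u7qqmYiJmZmqmZmIh3ZmZVZmd4iaq7zMzMu6qZmImZmZmZmId3ZmVVVmZ4iaq7zMzMy7uqmYiZmZmZmId3ZmVVVWZ3iaq7zN3dzMu6qYiJmZmZmId3ZmVVVWZ3iZq7zN3d3My7qniImZmZmId3ZmVVVWZ3iJq7zN3d3My7uniIiZmZmIh3dmZVVWZniJqrvM3d3czLu3eIiZmZmIiHd2ZmZmZneJmqvMzN3MzLu3d4iJmZmYiId3ZmZmZneImaq7zMzMzLu2d4iJmZmZmIh3d2ZmZnd4iZqru8zMzLu2d3iJmZmZmZiIh3d3d3d3iJmaq7u7u7u2Z3iJmZqqmZmZiId3d3d3d4iJmqqru7u2Z3iJmaqqqqqZmYiHd3dmd3d4iZmqqqqmZ3iJmaqqqqqqqZmId3ZmZmZneIiZmqqmZneJmaqru7u6qqmYh3ZmVVVmZ3iImZqmZneImaq7u7u7uqqZh3ZlVVVVVmd4iZmWZneImaq7u7u7u6qZh3ZlVERERVZniImVZneImaq7u8zLu7qpiHZVREMzRFVmd4iWZneImaq7vMzLu7qpiHZVQzMzM0VWZ3iGZneImaq7u8zLu7qph3ZUQzIiMzRVZniGZneImaq7u7u7u6qZh3ZUQyIiIjNFVneGZneImaqru7u7uqqYh2ZUMyIiIiNEVWd2ZneImZqqu7u7qqmYd2VUMyIREiM0RWZ2ZneIiZqqq7u6qqmYd2VUMyIREiIzRVZg=="/>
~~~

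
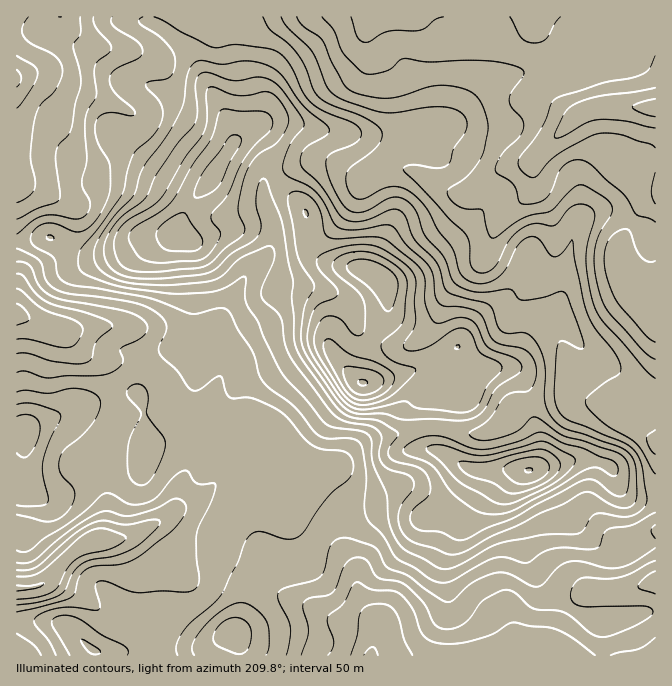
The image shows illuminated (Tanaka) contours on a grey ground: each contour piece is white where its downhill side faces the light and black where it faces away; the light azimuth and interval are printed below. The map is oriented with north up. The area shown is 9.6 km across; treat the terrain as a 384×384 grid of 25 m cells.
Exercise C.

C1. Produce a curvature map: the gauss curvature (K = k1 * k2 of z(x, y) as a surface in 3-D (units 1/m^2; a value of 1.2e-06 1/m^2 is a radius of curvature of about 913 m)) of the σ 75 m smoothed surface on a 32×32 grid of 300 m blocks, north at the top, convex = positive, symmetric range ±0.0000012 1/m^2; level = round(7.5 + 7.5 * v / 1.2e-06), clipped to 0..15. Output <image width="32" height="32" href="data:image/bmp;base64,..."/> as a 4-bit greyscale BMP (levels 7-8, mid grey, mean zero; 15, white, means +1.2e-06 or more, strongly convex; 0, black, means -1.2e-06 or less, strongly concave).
<image width="32" height="32" href="data:image/bmp;base64,Qk12AgAAAAAAAHYAAAAoAAAAIAAAACAAAAABAAQAAAAAAAACAAATCwAAEwsAABAAAAAAAAAAAAAAABEREQAiIiIAMzMzAERERABVVVUAZmZmAHd3dwCIiIgAmZmZAKqqqgC7u7sAzMzMAN3d3QDu7u4A////AIiJl2aIiHh3h3d3d4iId3dnuIiHd7l4eHeIiXd3h4p4eFR3d3h2d4d4mHeIh3Z4eW1ph3eId3eIhoh2eId4h2amOYZ3h3eIiIh3eHh4eIiYt3iod3eIh3dneHiId3h3h2aJpnh3h3h3d2qXhnd4iFeYh0iXh4iIiHd4h3d3h3ekp3dol3d3eId3aYZ3epeYpliIeId4d3iHl3iHlH/kOeSIiHeHd3eHd5iImJqHhoh3x3d3d3h4iHdYRWVnhkl3doZ4d3h4eIh2WTZ314Zqd3l4h3iId3d3h/+VeIeGeHd3h3d3d4h3d3dIdWdqeneHd4iHiHiIiHZ7h2l4poZniIhnl2iXaIeIeXd3V5ineHd4hnd4hneHhmd4d3Z1d3h4iHmXaHd3Zod3eLl2h1d4iIeHhXuIiHmHdryod5t4d3mHO0OJeapneGR3Z4d3end5im15i4mIeFeFd2eHd3lol2iGaXZ3V2iH+KqJeId3iId3iHiIeHmIdHaYZmeHh4d4d3d3d3d4eIWHiHd4h3l5h3h4d4Z3d4h3h4d3d3d4d3eIeIi4mIiHmFaHZ3iHeHh4iHh3Z4eHd5l4h3eId4d4h3iHiIiHeoiHiIiId3eHd4eId4d4eGd4d3d3d3iId3iHiIhneHdnh3h3iIiId3h4h3eJZ5iYd4h3h3h3eHiHeId5"/>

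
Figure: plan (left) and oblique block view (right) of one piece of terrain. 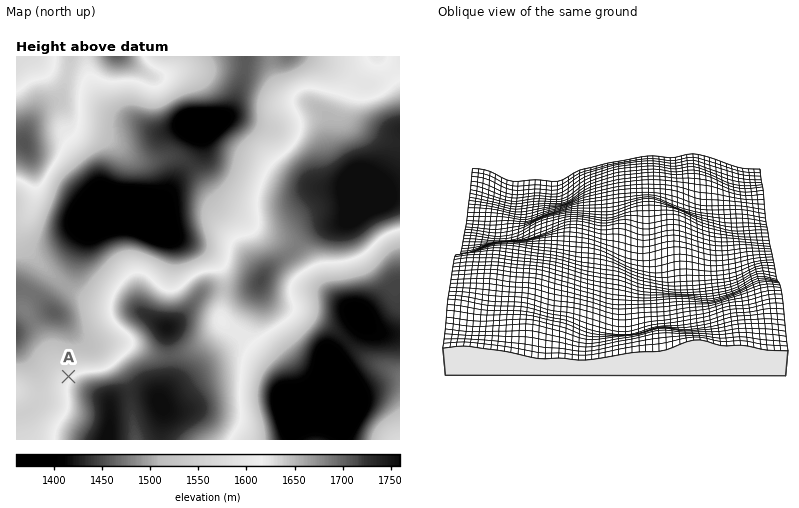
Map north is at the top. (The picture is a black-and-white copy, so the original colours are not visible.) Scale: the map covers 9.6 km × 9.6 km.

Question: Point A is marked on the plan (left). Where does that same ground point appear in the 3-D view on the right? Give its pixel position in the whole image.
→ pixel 724 192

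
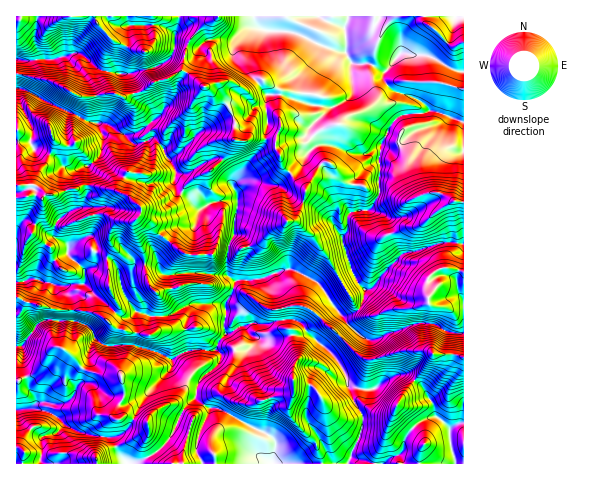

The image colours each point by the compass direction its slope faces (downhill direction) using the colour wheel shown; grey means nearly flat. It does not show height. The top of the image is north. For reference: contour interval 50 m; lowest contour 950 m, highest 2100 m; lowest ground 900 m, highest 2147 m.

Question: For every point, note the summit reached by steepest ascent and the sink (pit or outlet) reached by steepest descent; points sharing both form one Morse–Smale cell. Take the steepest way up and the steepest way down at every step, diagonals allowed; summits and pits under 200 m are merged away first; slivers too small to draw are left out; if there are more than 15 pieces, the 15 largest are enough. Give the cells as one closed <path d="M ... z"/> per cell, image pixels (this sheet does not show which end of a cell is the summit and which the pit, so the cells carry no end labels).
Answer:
<path d="M463 16l-283 0-5 17-1 15 11 6-3 16 40 28 6 7 7 17 0 17-5 5-7 16-13 11-17 8-7 6-4 8 6 3 12 12 15-6 22-2 1-5-5-9 5-6 17 0 9 4 13 1 39-39 12-2 25 10 15 0 10-5 14-25 10-9 17-1 13-4 31 12z"/><path d="M91 236l-4 0-18 11-6-6-11-3-12 17-5 23-19 5 1 127 14-2 5-5-7-13-6-21-1-23 14-20 7-6 34 2 10 3 5 5 2 7 10 8 30 0 24 7 11 7 24-9 20 1 14-18 12-7 5 0 7 10 7 2 19 1 15-5 17 0 24 21 12 17 2 12 9 4 16 1 23-14 14 0 17 16 8 14 2 12-10 1-8 5-11 12-5 17-17 11 79 0-1-130-15-1-14-8-15-1-31 10-11 6-10 0-10-6-14-17 12-4 6-6 3-7 1-9-10-14-30 15-10-10-23-12-11 1-18 8-27 3-3 10-9 14-6-2-26 1-24 12-20 0-12-5-8-10-7-15-3-19-6-7-11 0-10 7 3-3 2-15 0-5z"/><path d="M17 129l0 153 18-4 5-23 12-17 11 3 6 6 18-11 4 0 5 8-2 20-2 2 12-7 8 1 3 3 8 30 15 19 10 4 20 0 24-12 26-1 6 2 2-1 9-21-8-9-1-12 2-16 6-11 3-35-22 2-15 6-12-12-6-3-10 14-14 5-17-4-15-14-11-4-24-5-21 4-15 5-9 0-7-6-11-3-2-12-5-12z"/><path d="M244 326l-5 0-12 7-8 8-3 8 5 6-1 6-20 18-3 7-1 13 13 9 11 1 49 26 6 6-3 23 76 0 12-29 2-21-9-15-1-7-5-7 0-7-9-17-29-27-17 0-15 5-19-1-7-2z"/><path d="M328 144l-8 0-7 4-36 37-13-1-9-4-17 0-5 6 5 9-4 39 8 1 6 10 0 8-7 16 0 11 9 1 13-3 18-8 11-1 23 12 11 10 28-15-11-32 0-8 4-6 0-14 4-3-1-6 3-10 3-18 11-13 12-5 1-13-12 6-15 0z"/><path d="M446 115l-6 7-21 7-15 11-7 0-9-6-2 2-5 8-2 13 0 38-9 15-19 2-4 4 0 14-4 6 0 8 9 28 6 11 7 7 7-2 30-34 14-2 26-10 22 1 0-120z"/><path d="M96 339l-5 7-3 15-7 11 0 9-8 15-9 7-11 1-12-2-10 5 22 7 13 12 14 6 32 5 10 22 5 5 6 0 18-8 17-15 14-29 14-15 1-11 3-7 19-16 2-8-5-5-23 0-24 9-11-7-24-7-26 1z"/><path d="M20 88l-4 1 0 40 2 4 3 28 5 12 2 12 11 3 7 6 9 0 29-9 26 4 19 7 12 12 17 4 10-2 9-8 5-9-7-8 1-14-14-25-8-8-14 5-8 0-7-8-16-11-22-3z"/><path d="M174 49l-3 7-6 7-18 6 6 13-3 3-9 7-15 4-11-3-34 3-28-15-31-7-6 1 0 13 9 2 62 31 22 3 16 11 7 8 8 0 14-5 8 8 10 18 4 7 0 17 6 4 4-7 7-6 17-8 13-11 7-16 5-5 0-17-7-17-6-7-40-28 3-16z"/><path d="M455 242l-13 0-26 10-14 2-30 34-7 3-4 15-6 6-12 4 3 6 11 11 13 7 49-17 15 1 14 8 15 1 1-89z"/><path d="M195 398l-13 14-14 29-10 10-24 13 138-1 3-22-6-6-49-26-16-3z"/><path d="M406 374l-11 1-23 14-24-3 6 16 8 12 0 13-11 27-2 10 35 0 6-6 12-6 5-17 11-12 8-5 10-1-2-12-11-17z"/><path d="M50 319l-12 5-16 22 1 23 6 21 7 13 10-1 14 2 7-2 6-6 7-13 1-11 7-11 0-8 7-14-3-9-8-6-13-4-12 2z"/><path d="M36 16l-15 0-1 4-4 0 1 54 36 7 28 15 14 0 11-3 20 3 15-4 12-9-6-13-22 4-22-3-6-3-17-15-9 0-16 6-14 0-6-16z"/><path d="M34 408l-18 3 1 53 110-1-8-9-7-17-32-5-14-6-13-12z"/>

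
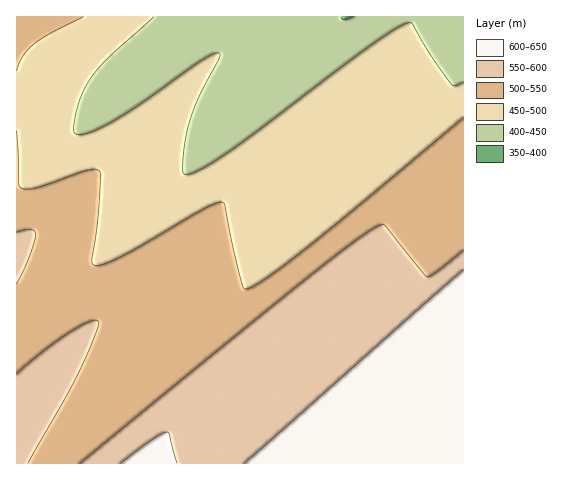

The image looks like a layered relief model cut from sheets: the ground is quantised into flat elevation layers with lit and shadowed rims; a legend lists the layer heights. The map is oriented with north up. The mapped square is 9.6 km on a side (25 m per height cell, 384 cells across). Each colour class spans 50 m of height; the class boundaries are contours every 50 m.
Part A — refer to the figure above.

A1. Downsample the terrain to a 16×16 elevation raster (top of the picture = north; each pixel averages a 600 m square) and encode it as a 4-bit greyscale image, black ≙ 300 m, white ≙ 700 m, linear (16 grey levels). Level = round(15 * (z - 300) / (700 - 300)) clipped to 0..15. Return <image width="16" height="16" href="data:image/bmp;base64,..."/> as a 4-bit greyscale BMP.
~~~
<image width="16" height="16" href="data:image/bmp;base64,Qk32AAAAAAAAAHYAAAAoAAAAEAAAABAAAAABAAQAAAAAAIAAAAATCwAAEwsAABAAAAAAAAAAAAAAABEREQAiIiIAMzMzAERERABVVVUAZmZmAHd3dwCIiIgAmZmZAKqqqgC7u7sAzMzMAN3d3QDu7u4A////AJmau7u93d3MqZmru7vN3MyqmZq7urzMzJqZmJq6qszMmZmYiaqqrMyYmZiImqqqvJiImIiIqqqrmIeIiHeJqZmZh3eId3iZmYiHZnd3d3mZd3dmZnd2Z4l2Z2ZVZ3ZmeHZVZmVWZmZndmVWZVVWZmZ3ZVVVVEVmZod2ZVVVRFZl"/>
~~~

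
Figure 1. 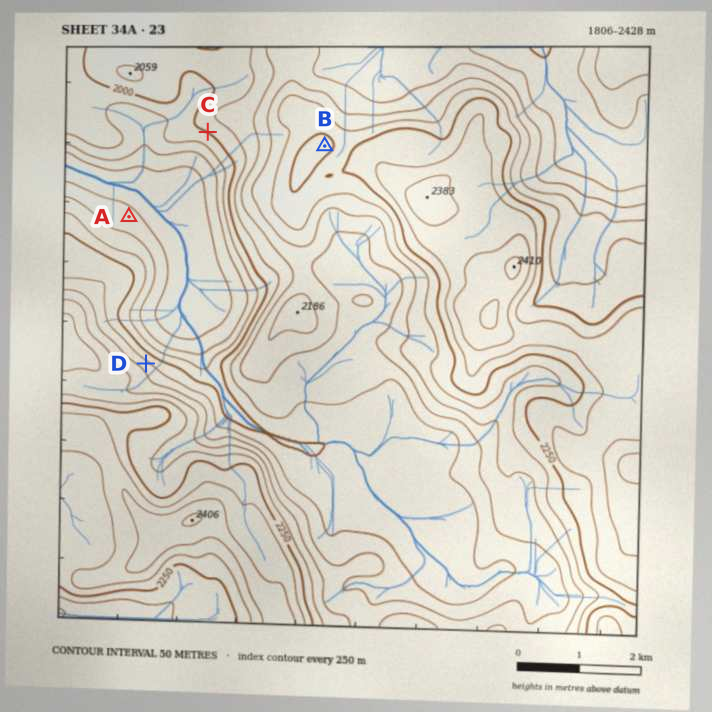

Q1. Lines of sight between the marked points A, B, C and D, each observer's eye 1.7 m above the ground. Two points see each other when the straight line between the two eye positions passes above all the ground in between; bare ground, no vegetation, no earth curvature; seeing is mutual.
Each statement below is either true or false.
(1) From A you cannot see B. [true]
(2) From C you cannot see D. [false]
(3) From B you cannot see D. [true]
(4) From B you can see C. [false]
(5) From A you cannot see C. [false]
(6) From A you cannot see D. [true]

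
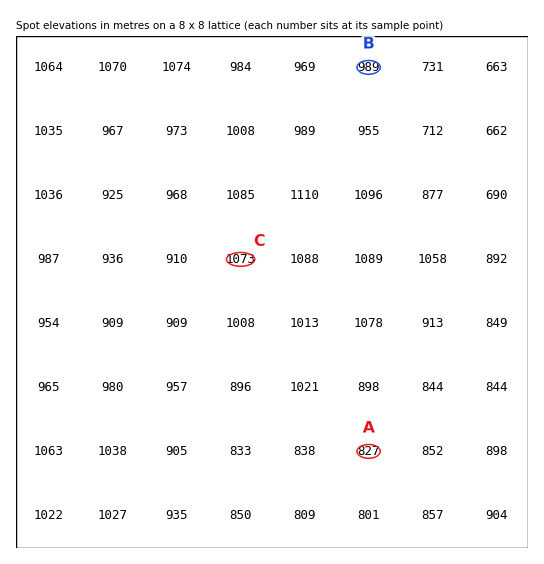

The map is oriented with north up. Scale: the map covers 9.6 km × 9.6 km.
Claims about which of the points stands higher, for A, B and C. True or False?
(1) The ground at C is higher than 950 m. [True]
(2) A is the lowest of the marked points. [True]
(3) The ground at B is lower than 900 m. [False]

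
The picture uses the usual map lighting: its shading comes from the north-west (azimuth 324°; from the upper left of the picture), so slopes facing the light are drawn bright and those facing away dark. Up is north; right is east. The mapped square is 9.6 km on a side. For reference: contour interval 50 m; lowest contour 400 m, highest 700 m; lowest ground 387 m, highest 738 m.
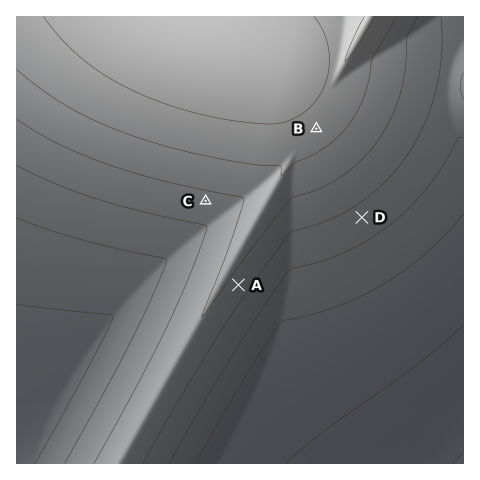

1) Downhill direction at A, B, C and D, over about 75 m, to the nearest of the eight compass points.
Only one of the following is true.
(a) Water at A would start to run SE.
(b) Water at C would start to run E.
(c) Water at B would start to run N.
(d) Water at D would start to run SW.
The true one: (a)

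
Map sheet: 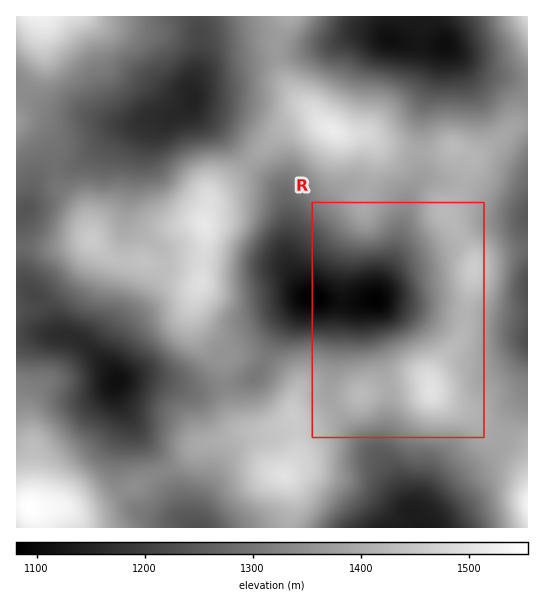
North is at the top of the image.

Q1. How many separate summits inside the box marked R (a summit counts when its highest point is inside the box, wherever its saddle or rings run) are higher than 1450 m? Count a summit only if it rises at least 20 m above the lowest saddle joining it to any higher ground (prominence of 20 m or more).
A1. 2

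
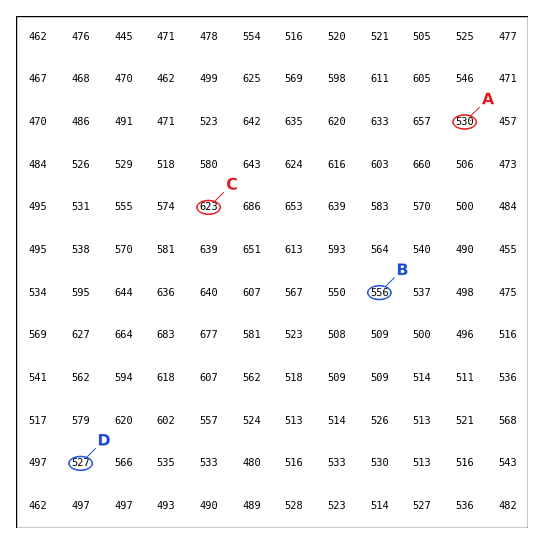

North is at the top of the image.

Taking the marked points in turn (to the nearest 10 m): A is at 530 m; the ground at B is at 560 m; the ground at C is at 620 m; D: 530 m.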